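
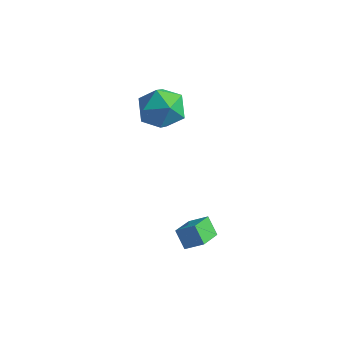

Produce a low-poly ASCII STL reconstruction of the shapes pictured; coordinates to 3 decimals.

solid 
facet normal -0.787 -0.260 -0.559
outer loop
vertex 2.298 -1.646 -2.311
vertex 2.231 -0.527 -2.738
vertex 2.869 -1.878 -3.007
endloop
endfacet
facet normal 0.056 -0.933 0.357
outer loop
vertex 3.609 -1.633 -2.482
vertex 2.298 -1.646 -2.311
vertex 2.869 -1.878 -3.007
endloop
endfacet
facet normal -0.788 -0.261 -0.558
outer loop
vertex 2.869 -1.878 -3.007
vertex 2.231 -0.527 -2.738
vertex 2.802 -0.759 -3.435
endloop
endfacet
facet normal 0.614 -0.250 -0.749
outer loop
vertex 2.802 -0.759 -3.435
vertex 3.609 -1.633 -2.482
vertex 2.869 -1.878 -3.007
endloop
endfacet
facet normal -0.614 0.249 0.749
outer loop
vertex 2.298 -1.646 -2.311
vertex 2.971 -0.282 -2.213
vertex 2.231 -0.527 -2.738
endloop
endfacet
facet normal 0.056 -0.933 0.356
outer loop
vertex 3.038 -1.401 -1.785
vertex 2.298 -1.646 -2.311
vertex 3.609 -1.633 -2.482
endloop
endfacet
facet normal -0.615 0.249 0.748
outer loop
vertex 3.038 -1.401 -1.785
vertex 2.971 -0.282 -2.213
vertex 2.298 -1.646 -2.311
endloop
endfacet
facet normal -0.056 0.933 -0.356
outer loop
vertex 2.231 -0.527 -2.738
vertex 2.971 -0.282 -2.213
vertex 2.802 -0.759 -3.435
endloop
endfacet
facet normal 0.615 -0.249 -0.749
outer loop
vertex 3.542 -0.514 -2.909
vertex 3.609 -1.633 -2.482
vertex 2.802 -0.759 -3.435
endloop
endfacet
facet normal -0.055 0.933 -0.356
outer loop
vertex 2.802 -0.759 -3.435
vertex 2.971 -0.282 -2.213
vertex 3.542 -0.514 -2.909
endloop
endfacet
facet normal 0.788 0.260 0.559
outer loop
vertex 3.542 -0.514 -2.909
vertex 3.038 -1.401 -1.785
vertex 3.609 -1.633 -2.482
endloop
endfacet
facet normal 0.787 0.261 0.559
outer loop
vertex 2.971 -0.282 -2.213
vertex 3.038 -1.401 -1.785
vertex 3.542 -0.514 -2.909
endloop
endfacet
facet normal -0.879 0.473 -0.059
outer loop
vertex -0.708 1.481 1.524
vertex -1.051 0.955 2.419
vertex -0.539 1.917 2.512
endloop
endfacet
facet normal -0.355 0.876 -0.326
outer loop
vertex -0.708 1.481 1.524
vertex -0.539 1.917 2.512
vertex 0.25 1.955 1.756
endloop
endfacet
facet normal -0.046 0.513 -0.857
outer loop
vertex -0.708 1.481 1.524
vertex 0.25 1.955 1.756
vertex 0.225 1.016 1.195
endloop
endfacet
facet normal -0.380 -0.114 -0.918
outer loop
vertex -0.708 1.481 1.524
vertex 0.225 1.016 1.195
vertex -0.579 0.399 1.605
endloop
endfacet
facet normal -0.895 -0.138 -0.424
outer loop
vertex -0.708 1.481 1.524
vertex -0.579 0.399 1.605
vertex -1.051 0.955 2.419
endloop
endfacet
facet normal 0.133 0.973 0.187
outer loop
vertex 0.25 1.955 1.756
vertex -0.539 1.917 2.512
vertex 0.499 1.721 2.795
endloop
endfacet
facet normal -0.716 0.321 0.619
outer loop
vertex -0.539 1.917 2.512
vertex -1.051 0.955 2.419
vertex -0.305 1.104 3.205
endloop
endfacet
facet normal -0.742 -0.670 0.027
outer loop
vertex -1.051 0.955 2.419
vertex -0.579 0.399 1.605
vertex -0.33 0.165 2.644
endloop
endfacet
facet normal 0.091 -0.631 -0.771
outer loop
vertex -0.579 0.399 1.605
vertex 0.225 1.016 1.195
vertex 0.459 0.203 1.888
endloop
endfacet
facet normal 0.632 0.385 -0.673
outer loop
vertex 0.225 1.016 1.195
vertex 0.25 1.955 1.756
vertex 0.971 1.165 1.981
endloop
endfacet
facet normal 0.380 0.114 0.918
outer loop
vertex 0.628 0.639 2.876
vertex 0.499 1.721 2.795
vertex -0.305 1.104 3.205
endloop
endfacet
facet normal 0.046 -0.513 0.857
outer loop
vertex 0.628 0.639 2.876
vertex -0.305 1.104 3.205
vertex -0.33 0.165 2.644
endloop
endfacet
facet normal 0.355 -0.876 0.326
outer loop
vertex 0.628 0.639 2.876
vertex -0.33 0.165 2.644
vertex 0.459 0.203 1.888
endloop
endfacet
facet normal 0.879 -0.473 0.059
outer loop
vertex 0.628 0.639 2.876
vertex 0.459 0.203 1.888
vertex 0.971 1.165 1.981
endloop
endfacet
facet normal 0.895 0.138 0.424
outer loop
vertex 0.628 0.639 2.876
vertex 0.971 1.165 1.981
vertex 0.499 1.721 2.795
endloop
endfacet
facet normal -0.091 0.631 0.771
outer loop
vertex -0.305 1.104 3.205
vertex 0.499 1.721 2.795
vertex -0.539 1.917 2.512
endloop
endfacet
facet normal -0.632 -0.385 0.673
outer loop
vertex -0.33 0.165 2.644
vertex -0.305 1.104 3.205
vertex -1.051 0.955 2.419
endloop
endfacet
facet normal -0.133 -0.973 -0.187
outer loop
vertex 0.459 0.203 1.888
vertex -0.33 0.165 2.644
vertex -0.579 0.399 1.605
endloop
endfacet
facet normal 0.716 -0.321 -0.619
outer loop
vertex 0.971 1.165 1.981
vertex 0.459 0.203 1.888
vertex 0.225 1.016 1.195
endloop
endfacet
facet normal 0.742 0.670 -0.027
outer loop
vertex 0.499 1.721 2.795
vertex 0.971 1.165 1.981
vertex 0.25 1.955 1.756
endloop
endfacet

endsolid


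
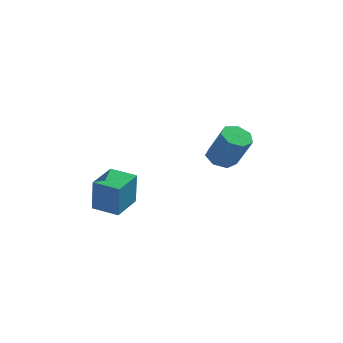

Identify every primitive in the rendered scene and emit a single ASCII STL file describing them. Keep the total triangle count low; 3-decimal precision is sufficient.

solid 
facet normal -0.424 0.223 -0.878
outer loop
vertex 1.233 3.885 -3.941
vertex 0.802 3.338 -3.872
vertex 0.708 3.998 -3.659
endloop
endfacet
facet normal 0.267 0.957 0.114
outer loop
vertex 1.233 3.885 -3.941
vertex 0.708 3.998 -3.659
vertex 1.949 3.509 -2.457
endloop
endfacet
facet normal 0.267 0.957 0.114
outer loop
vertex 1.949 3.509 -2.457
vertex 0.708 3.998 -3.659
vertex 1.423 3.622 -2.175
endloop
endfacet
facet normal 0.423 -0.223 0.878
outer loop
vertex 1.949 3.509 -2.457
vertex 1.423 3.622 -2.175
vertex 1.518 2.962 -2.388
endloop
endfacet
facet normal -0.423 0.223 -0.878
outer loop
vertex 0.708 3.998 -3.659
vertex 0.802 3.338 -3.872
vertex 0.253 3.615 -3.537
endloop
endfacet
facet normal -0.509 0.743 0.434
outer loop
vertex 0.708 3.998 -3.659
vertex 0.253 3.615 -3.537
vertex 1.423 3.622 -2.175
endloop
endfacet
facet normal -0.511 0.742 0.435
outer loop
vertex 1.423 3.622 -2.175
vertex 0.253 3.615 -3.537
vertex 0.969 3.238 -2.053
endloop
endfacet
facet normal 0.424 -0.222 0.878
outer loop
vertex 1.423 3.622 -2.175
vertex 0.969 3.238 -2.053
vertex 1.518 2.962 -2.388
endloop
endfacet
facet normal -0.424 0.222 -0.878
outer loop
vertex 0.253 3.615 -3.537
vertex 0.802 3.338 -3.872
vertex 0.212 3.023 -3.667
endloop
endfacet
facet normal -0.903 -0.031 0.428
outer loop
vertex 0.253 3.615 -3.537
vertex 0.212 3.023 -3.667
vertex 0.969 3.238 -2.053
endloop
endfacet
facet normal -0.903 -0.032 0.428
outer loop
vertex 0.969 3.238 -2.053
vertex 0.212 3.023 -3.667
vertex 0.928 2.646 -2.184
endloop
endfacet
facet normal 0.423 -0.224 0.878
outer loop
vertex 0.969 3.238 -2.053
vertex 0.928 2.646 -2.184
vertex 1.518 2.962 -2.388
endloop
endfacet
facet normal -0.424 0.224 -0.878
outer loop
vertex 0.212 3.023 -3.667
vertex 0.802 3.338 -3.872
vertex 0.615 2.669 -3.952
endloop
endfacet
facet normal -0.616 -0.781 0.099
outer loop
vertex 0.212 3.023 -3.667
vertex 0.615 2.669 -3.952
vertex 0.928 2.646 -2.184
endloop
endfacet
facet normal -0.616 -0.781 0.099
outer loop
vertex 0.928 2.646 -2.184
vertex 0.615 2.669 -3.952
vertex 1.331 2.292 -2.468
endloop
endfacet
facet normal 0.423 -0.223 0.878
outer loop
vertex 0.928 2.646 -2.184
vertex 1.331 2.292 -2.468
vertex 1.518 2.962 -2.388
endloop
endfacet
facet normal -0.423 0.223 -0.878
outer loop
vertex 0.615 2.669 -3.952
vertex 0.802 3.338 -3.872
vertex 1.159 2.819 -4.176
endloop
endfacet
facet normal 0.135 -0.943 -0.305
outer loop
vertex 0.615 2.669 -3.952
vertex 1.159 2.819 -4.176
vertex 1.331 2.292 -2.468
endloop
endfacet
facet normal 0.135 -0.943 -0.305
outer loop
vertex 1.331 2.292 -2.468
vertex 1.159 2.819 -4.176
vertex 1.875 2.442 -2.692
endloop
endfacet
facet normal 0.423 -0.223 0.878
outer loop
vertex 1.331 2.292 -2.468
vertex 1.875 2.442 -2.692
vertex 1.518 2.962 -2.388
endloop
endfacet
facet normal -0.423 0.223 -0.878
outer loop
vertex 1.159 2.819 -4.176
vertex 0.802 3.338 -3.872
vertex 1.434 3.36 -4.171
endloop
endfacet
facet normal 0.784 -0.394 -0.479
outer loop
vertex 1.159 2.819 -4.176
vertex 1.434 3.36 -4.171
vertex 1.875 2.442 -2.692
endloop
endfacet
facet normal 0.784 -0.394 -0.479
outer loop
vertex 1.875 2.442 -2.692
vertex 1.434 3.36 -4.171
vertex 2.15 2.984 -2.688
endloop
endfacet
facet normal 0.424 -0.222 0.878
outer loop
vertex 1.875 2.442 -2.692
vertex 2.15 2.984 -2.688
vertex 1.518 2.962 -2.388
endloop
endfacet
facet normal -0.423 0.223 -0.878
outer loop
vertex 1.434 3.36 -4.171
vertex 0.802 3.338 -3.872
vertex 1.233 3.885 -3.941
endloop
endfacet
facet normal 0.843 0.451 -0.293
outer loop
vertex 1.434 3.36 -4.171
vertex 1.233 3.885 -3.941
vertex 2.15 2.984 -2.688
endloop
endfacet
facet normal 0.843 0.451 -0.292
outer loop
vertex 2.15 2.984 -2.688
vertex 1.233 3.885 -3.941
vertex 1.949 3.509 -2.457
endloop
endfacet
facet normal 0.424 -0.224 0.877
outer loop
vertex 2.15 2.984 -2.688
vertex 1.949 3.509 -2.457
vertex 1.518 2.962 -2.388
endloop
endfacet
facet normal -0.970 0.229 0.086
outer loop
vertex -2.885 -2.243 -2.928
vertex -2.564 -0.926 -2.815
vertex -2.981 -2.093 -4.407
endloop
endfacet
facet normal -0.236 -0.968 -0.083
outer loop
vertex -1.876 -2.354 -4.505
vertex -2.885 -2.243 -2.928
vertex -2.981 -2.093 -4.407
endloop
endfacet
facet normal -0.970 0.229 0.086
outer loop
vertex -2.981 -2.093 -4.407
vertex -2.564 -0.926 -2.815
vertex -2.66 -0.776 -4.295
endloop
endfacet
facet normal -0.064 0.100 -0.993
outer loop
vertex -2.66 -0.776 -4.295
vertex -1.876 -2.354 -4.505
vertex -2.981 -2.093 -4.407
endloop
endfacet
facet normal 0.064 -0.101 0.993
outer loop
vertex -2.885 -2.243 -2.928
vertex -1.459 -1.187 -2.913
vertex -2.564 -0.926 -2.815
endloop
endfacet
facet normal -0.236 -0.968 -0.083
outer loop
vertex -1.78 -2.504 -3.025
vertex -2.885 -2.243 -2.928
vertex -1.876 -2.354 -4.505
endloop
endfacet
facet normal 0.064 -0.100 0.993
outer loop
vertex -1.78 -2.504 -3.025
vertex -1.459 -1.187 -2.913
vertex -2.885 -2.243 -2.928
endloop
endfacet
facet normal 0.236 0.968 0.083
outer loop
vertex -2.564 -0.926 -2.815
vertex -1.459 -1.187 -2.913
vertex -2.66 -0.776 -4.295
endloop
endfacet
facet normal -0.063 0.101 -0.993
outer loop
vertex -1.555 -1.037 -4.392
vertex -1.876 -2.354 -4.505
vertex -2.66 -0.776 -4.295
endloop
endfacet
facet normal 0.236 0.968 0.083
outer loop
vertex -2.66 -0.776 -4.295
vertex -1.459 -1.187 -2.913
vertex -1.555 -1.037 -4.392
endloop
endfacet
facet normal 0.970 -0.229 -0.086
outer loop
vertex -1.555 -1.037 -4.392
vertex -1.78 -2.504 -3.025
vertex -1.876 -2.354 -4.505
endloop
endfacet
facet normal 0.970 -0.229 -0.086
outer loop
vertex -1.459 -1.187 -2.913
vertex -1.78 -2.504 -3.025
vertex -1.555 -1.037 -4.392
endloop
endfacet

endsolid


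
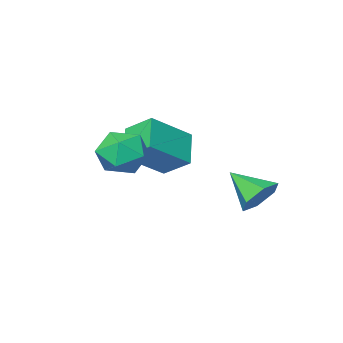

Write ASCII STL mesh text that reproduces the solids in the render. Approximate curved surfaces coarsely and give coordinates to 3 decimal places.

solid 
facet normal -0.823 0.042 -0.566
outer loop
vertex -3.491 -3.351 0.714
vertex -2.735 -2.248 -0.304
vertex -2.971 -4.481 -0.125
endloop
endfacet
facet normal -0.450 -0.657 0.605
outer loop
vertex -1.185 -4.572 1.104
vertex -3.491 -3.351 0.714
vertex -2.971 -4.481 -0.125
endloop
endfacet
facet normal -0.823 0.042 -0.567
outer loop
vertex -2.971 -4.481 -0.125
vertex -2.735 -2.248 -0.304
vertex -2.215 -3.378 -1.142
endloop
endfacet
facet normal 0.346 -0.753 -0.559
outer loop
vertex -2.215 -3.378 -1.142
vertex -1.185 -4.572 1.104
vertex -2.971 -4.481 -0.125
endloop
endfacet
facet normal -0.346 0.753 0.559
outer loop
vertex -3.491 -3.351 0.714
vertex -0.949 -2.339 0.925
vertex -2.735 -2.248 -0.304
endloop
endfacet
facet normal -0.450 -0.656 0.606
outer loop
vertex -1.705 -3.442 1.942
vertex -3.491 -3.351 0.714
vertex -1.185 -4.572 1.104
endloop
endfacet
facet normal -0.346 0.753 0.559
outer loop
vertex -1.705 -3.442 1.942
vertex -0.949 -2.339 0.925
vertex -3.491 -3.351 0.714
endloop
endfacet
facet normal 0.450 0.656 -0.606
outer loop
vertex -2.735 -2.248 -0.304
vertex -0.949 -2.339 0.925
vertex -2.215 -3.378 -1.142
endloop
endfacet
facet normal 0.346 -0.753 -0.559
outer loop
vertex -0.429 -3.469 0.086
vertex -1.185 -4.572 1.104
vertex -2.215 -3.378 -1.142
endloop
endfacet
facet normal 0.450 0.657 -0.606
outer loop
vertex -2.215 -3.378 -1.142
vertex -0.949 -2.339 0.925
vertex -0.429 -3.469 0.086
endloop
endfacet
facet normal 0.823 -0.041 0.566
outer loop
vertex -0.429 -3.469 0.086
vertex -1.705 -3.442 1.942
vertex -1.185 -4.572 1.104
endloop
endfacet
facet normal 0.823 -0.042 0.566
outer loop
vertex -0.949 -2.339 0.925
vertex -1.705 -3.442 1.942
vertex -0.429 -3.469 0.086
endloop
endfacet
facet normal -0.279 0.796 -0.537
outer loop
vertex -3.112 1.055 -1.298
vertex -4.003 0.703 -1.357
vertex -3.761 1.279 -0.628
endloop
endfacet
facet normal 0.735 0.160 0.659
outer loop
vertex -3.112 1.055 -1.298
vertex -3.761 1.279 -0.628
vertex -3.517 -0.683 -0.423
endloop
endfacet
facet normal -0.279 0.796 -0.537
outer loop
vertex -3.761 1.279 -0.628
vertex -4.003 0.703 -1.357
vertex -4.652 0.927 -0.687
endloop
endfacet
facet normal -0.102 0.091 0.991
outer loop
vertex -3.761 1.279 -0.628
vertex -4.652 0.927 -0.687
vertex -3.517 -0.683 -0.423
endloop
endfacet
facet normal -0.279 0.796 -0.537
outer loop
vertex -4.652 0.927 -0.687
vertex -4.003 0.703 -1.357
vertex -4.894 0.351 -1.416
endloop
endfacet
facet normal -0.716 -0.412 0.563
outer loop
vertex -4.652 0.927 -0.687
vertex -4.894 0.351 -1.416
vertex -3.517 -0.683 -0.423
endloop
endfacet
facet normal -0.279 0.796 -0.537
outer loop
vertex -4.894 0.351 -1.416
vertex -4.003 0.703 -1.357
vertex -4.245 0.127 -2.086
endloop
endfacet
facet normal -0.495 -0.847 -0.196
outer loop
vertex -4.894 0.351 -1.416
vertex -4.245 0.127 -2.086
vertex -3.517 -0.683 -0.423
endloop
endfacet
facet normal -0.278 0.796 -0.537
outer loop
vertex -4.245 0.127 -2.086
vertex -4.003 0.703 -1.357
vertex -3.353 0.478 -2.027
endloop
endfacet
facet normal 0.341 -0.778 -0.528
outer loop
vertex -4.245 0.127 -2.086
vertex -3.353 0.478 -2.027
vertex -3.517 -0.683 -0.423
endloop
endfacet
facet normal -0.279 0.796 -0.538
outer loop
vertex -3.353 0.478 -2.027
vertex -4.003 0.703 -1.357
vertex -3.112 1.055 -1.298
endloop
endfacet
facet normal 0.957 -0.273 -0.100
outer loop
vertex -3.353 0.478 -2.027
vertex -3.112 1.055 -1.298
vertex -3.517 -0.683 -0.423
endloop
endfacet
facet normal -0.178 0.711 0.680
outer loop
vertex 0.133 -0.969 1.116
vertex -0.193 -1.778 1.876
vertex 0.915 -1.449 1.822
endloop
endfacet
facet normal 0.345 0.909 0.236
outer loop
vertex 0.133 -0.969 1.116
vertex 0.915 -1.449 1.822
vertex 1.177 -1.26 0.711
endloop
endfacet
facet normal 0.085 0.900 -0.428
outer loop
vertex 0.133 -0.969 1.116
vertex 1.177 -1.26 0.711
vertex 0.231 -1.472 0.079
endloop
endfacet
facet normal -0.600 0.696 -0.394
outer loop
vertex 0.133 -0.969 1.116
vertex 0.231 -1.472 0.079
vertex -0.615 -1.792 0.8
endloop
endfacet
facet normal -0.761 0.580 0.291
outer loop
vertex 0.133 -0.969 1.116
vertex -0.615 -1.792 0.8
vertex -0.193 -1.778 1.876
endloop
endfacet
facet normal 0.865 0.420 0.275
outer loop
vertex 1.177 -1.26 0.711
vertex 0.915 -1.449 1.822
vertex 1.495 -2.248 1.22
endloop
endfacet
facet normal 0.018 0.101 0.995
outer loop
vertex 0.915 -1.449 1.822
vertex -0.193 -1.778 1.876
vertex 0.649 -2.568 1.941
endloop
endfacet
facet normal -0.925 -0.110 0.364
outer loop
vertex -0.193 -1.778 1.876
vertex -0.615 -1.792 0.8
vertex -0.297 -2.78 1.309
endloop
endfacet
facet normal -0.664 0.079 -0.744
outer loop
vertex -0.615 -1.792 0.8
vertex 0.231 -1.472 0.079
vertex -0.035 -2.591 0.198
endloop
endfacet
facet normal 0.443 0.406 -0.799
outer loop
vertex 0.231 -1.472 0.079
vertex 1.177 -1.26 0.711
vertex 1.073 -2.262 0.144
endloop
endfacet
facet normal 0.600 -0.696 0.394
outer loop
vertex 0.747 -3.071 0.904
vertex 1.495 -2.248 1.22
vertex 0.649 -2.568 1.941
endloop
endfacet
facet normal -0.085 -0.900 0.428
outer loop
vertex 0.747 -3.071 0.904
vertex 0.649 -2.568 1.941
vertex -0.297 -2.78 1.309
endloop
endfacet
facet normal -0.345 -0.909 -0.236
outer loop
vertex 0.747 -3.071 0.904
vertex -0.297 -2.78 1.309
vertex -0.035 -2.591 0.198
endloop
endfacet
facet normal 0.178 -0.711 -0.680
outer loop
vertex 0.747 -3.071 0.904
vertex -0.035 -2.591 0.198
vertex 1.073 -2.262 0.144
endloop
endfacet
facet normal 0.761 -0.580 -0.291
outer loop
vertex 0.747 -3.071 0.904
vertex 1.073 -2.262 0.144
vertex 1.495 -2.248 1.22
endloop
endfacet
facet normal 0.664 -0.079 0.744
outer loop
vertex 0.649 -2.568 1.941
vertex 1.495 -2.248 1.22
vertex 0.915 -1.449 1.822
endloop
endfacet
facet normal -0.443 -0.406 0.799
outer loop
vertex -0.297 -2.78 1.309
vertex 0.649 -2.568 1.941
vertex -0.193 -1.778 1.876
endloop
endfacet
facet normal -0.865 -0.420 -0.275
outer loop
vertex -0.035 -2.591 0.198
vertex -0.297 -2.78 1.309
vertex -0.615 -1.792 0.8
endloop
endfacet
facet normal -0.018 -0.101 -0.995
outer loop
vertex 1.073 -2.262 0.144
vertex -0.035 -2.591 0.198
vertex 0.231 -1.472 0.079
endloop
endfacet
facet normal 0.925 0.110 -0.364
outer loop
vertex 1.495 -2.248 1.22
vertex 1.073 -2.262 0.144
vertex 1.177 -1.26 0.711
endloop
endfacet

endsolid


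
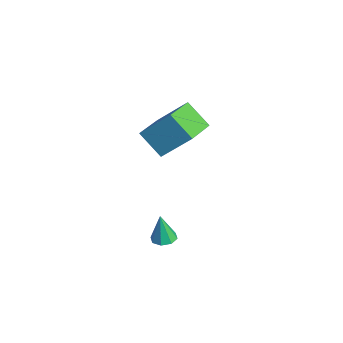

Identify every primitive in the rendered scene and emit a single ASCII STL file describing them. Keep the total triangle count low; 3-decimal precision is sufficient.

solid 
facet normal -0.691 0.686 -0.226
outer loop
vertex -3.664 -2.828 1.153
vertex -2.969 -1.666 2.556
vertex -2.703 -2.191 0.148
endloop
endfacet
facet normal -0.357 -0.596 -0.719
outer loop
vertex -1.431 -3.454 0.564
vertex -3.664 -2.828 1.153
vertex -2.703 -2.191 0.148
endloop
endfacet
facet normal -0.691 0.687 -0.226
outer loop
vertex -2.703 -2.191 0.148
vertex -2.969 -1.666 2.556
vertex -2.007 -1.029 1.551
endloop
endfacet
facet normal 0.628 0.417 -0.657
outer loop
vertex -2.007 -1.029 1.551
vertex -1.431 -3.454 0.564
vertex -2.703 -2.191 0.148
endloop
endfacet
facet normal -0.629 -0.417 0.657
outer loop
vertex -3.664 -2.828 1.153
vertex -1.697 -2.929 2.972
vertex -2.969 -1.666 2.556
endloop
endfacet
facet normal -0.357 -0.596 -0.719
outer loop
vertex -2.393 -4.091 1.569
vertex -3.664 -2.828 1.153
vertex -1.431 -3.454 0.564
endloop
endfacet
facet normal -0.629 -0.416 0.657
outer loop
vertex -2.393 -4.091 1.569
vertex -1.697 -2.929 2.972
vertex -3.664 -2.828 1.153
endloop
endfacet
facet normal 0.357 0.596 0.719
outer loop
vertex -2.969 -1.666 2.556
vertex -1.697 -2.929 2.972
vertex -2.007 -1.029 1.551
endloop
endfacet
facet normal 0.629 0.417 -0.657
outer loop
vertex -0.736 -2.292 1.967
vertex -1.431 -3.454 0.564
vertex -2.007 -1.029 1.551
endloop
endfacet
facet normal 0.357 0.596 0.719
outer loop
vertex -2.007 -1.029 1.551
vertex -1.697 -2.929 2.972
vertex -0.736 -2.292 1.967
endloop
endfacet
facet normal 0.691 -0.687 0.226
outer loop
vertex -0.736 -2.292 1.967
vertex -2.393 -4.091 1.569
vertex -1.431 -3.454 0.564
endloop
endfacet
facet normal 0.691 -0.687 0.226
outer loop
vertex -1.697 -2.929 2.972
vertex -2.393 -4.091 1.569
vertex -0.736 -2.292 1.967
endloop
endfacet
facet normal 0.080 0.090 -0.993
outer loop
vertex -0.044 -3.962 -4.203
vertex -0.552 -3.643 -4.215
vertex 0.031 -3.512 -4.156
endloop
endfacet
facet normal 0.891 -0.191 0.411
outer loop
vertex -0.044 -3.962 -4.203
vertex 0.031 -3.512 -4.156
vertex -0.668 -3.777 -2.765
endloop
endfacet
facet normal 0.080 0.092 -0.993
outer loop
vertex 0.031 -3.512 -4.156
vertex -0.552 -3.643 -4.215
vertex -0.236 -3.138 -4.143
endloop
endfacet
facet normal 0.729 0.504 0.463
outer loop
vertex 0.031 -3.512 -4.156
vertex -0.236 -3.138 -4.143
vertex -0.668 -3.777 -2.765
endloop
endfacet
facet normal 0.080 0.092 -0.993
outer loop
vertex -0.236 -3.138 -4.143
vertex -0.552 -3.643 -4.215
vertex -0.688 -3.06 -4.172
endloop
endfacet
facet normal 0.124 0.885 0.449
outer loop
vertex -0.236 -3.138 -4.143
vertex -0.688 -3.06 -4.172
vertex -0.668 -3.777 -2.765
endloop
endfacet
facet normal 0.079 0.092 -0.993
outer loop
vertex -0.688 -3.06 -4.172
vertex -0.552 -3.643 -4.215
vertex -1.06 -3.324 -4.226
endloop
endfacet
facet normal -0.572 0.728 0.379
outer loop
vertex -0.688 -3.06 -4.172
vertex -1.06 -3.324 -4.226
vertex -0.668 -3.777 -2.765
endloop
endfacet
facet normal 0.078 0.091 -0.993
outer loop
vertex -1.06 -3.324 -4.226
vertex -0.552 -3.643 -4.215
vertex -1.134 -3.775 -4.273
endloop
endfacet
facet normal -0.948 0.125 0.293
outer loop
vertex -1.06 -3.324 -4.226
vertex -1.134 -3.775 -4.273
vertex -0.668 -3.777 -2.765
endloop
endfacet
facet normal 0.078 0.091 -0.993
outer loop
vertex -1.134 -3.775 -4.273
vertex -0.552 -3.643 -4.215
vertex -0.868 -4.148 -4.286
endloop
endfacet
facet normal -0.786 -0.569 0.242
outer loop
vertex -1.134 -3.775 -4.273
vertex -0.868 -4.148 -4.286
vertex -0.668 -3.777 -2.765
endloop
endfacet
facet normal 0.079 0.090 -0.993
outer loop
vertex -0.868 -4.148 -4.286
vertex -0.552 -3.643 -4.215
vertex -0.416 -4.226 -4.257
endloop
endfacet
facet normal -0.180 -0.950 0.255
outer loop
vertex -0.868 -4.148 -4.286
vertex -0.416 -4.226 -4.257
vertex -0.668 -3.777 -2.765
endloop
endfacet
facet normal 0.080 0.090 -0.993
outer loop
vertex -0.416 -4.226 -4.257
vertex -0.552 -3.643 -4.215
vertex -0.044 -3.962 -4.203
endloop
endfacet
facet normal 0.515 -0.793 0.326
outer loop
vertex -0.416 -4.226 -4.257
vertex -0.044 -3.962 -4.203
vertex -0.668 -3.777 -2.765
endloop
endfacet

endsolid


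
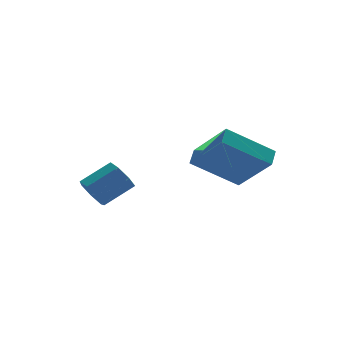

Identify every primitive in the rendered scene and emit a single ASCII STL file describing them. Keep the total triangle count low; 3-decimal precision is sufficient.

solid 
facet normal -0.853 -0.095 -0.513
outer loop
vertex -2.26 3.273 0.391
vertex -2.572 3.81 0.811
vertex -2.193 3.88 0.167
endloop
endfacet
facet normal 0.511 -0.347 -0.787
outer loop
vertex -2.26 3.273 0.391
vertex -2.193 3.88 0.167
vertex -0.997 3.413 1.149
endloop
endfacet
facet normal 0.511 -0.347 -0.787
outer loop
vertex -0.997 3.413 1.149
vertex -2.193 3.88 0.167
vertex -0.93 4.02 0.925
endloop
endfacet
facet normal 0.854 0.095 0.512
outer loop
vertex -0.997 3.413 1.149
vertex -0.93 4.02 0.925
vertex -1.308 3.95 1.569
endloop
endfacet
facet normal -0.853 -0.095 -0.513
outer loop
vertex -2.193 3.88 0.167
vertex -2.572 3.81 0.811
vertex -2.412 4.435 0.429
endloop
endfacet
facet normal 0.398 0.515 -0.759
outer loop
vertex -2.193 3.88 0.167
vertex -2.412 4.435 0.429
vertex -0.93 4.02 0.925
endloop
endfacet
facet normal 0.398 0.515 -0.759
outer loop
vertex -0.93 4.02 0.925
vertex -2.412 4.435 0.429
vertex -1.148 4.575 1.187
endloop
endfacet
facet normal 0.854 0.094 0.512
outer loop
vertex -0.93 4.02 0.925
vertex -1.148 4.575 1.187
vertex -1.308 3.95 1.569
endloop
endfacet
facet normal -0.854 -0.094 -0.511
outer loop
vertex -2.412 4.435 0.429
vertex -2.572 3.81 0.811
vertex -2.75 4.519 0.978
endloop
endfacet
facet normal -0.014 0.987 -0.159
outer loop
vertex -2.412 4.435 0.429
vertex -2.75 4.519 0.978
vertex -1.148 4.575 1.187
endloop
endfacet
facet normal -0.014 0.987 -0.159
outer loop
vertex -1.148 4.575 1.187
vertex -2.75 4.519 0.978
vertex -1.487 4.659 1.736
endloop
endfacet
facet normal 0.853 0.095 0.512
outer loop
vertex -1.148 4.575 1.187
vertex -1.487 4.659 1.736
vertex -1.308 3.95 1.569
endloop
endfacet
facet normal -0.854 -0.094 -0.512
outer loop
vertex -2.75 4.519 0.978
vertex -2.572 3.81 0.811
vertex -2.955 4.069 1.402
endloop
endfacet
facet normal -0.415 0.717 0.560
outer loop
vertex -2.75 4.519 0.978
vertex -2.955 4.069 1.402
vertex -1.487 4.659 1.736
endloop
endfacet
facet normal -0.415 0.716 0.560
outer loop
vertex -1.487 4.659 1.736
vertex -2.955 4.069 1.402
vertex -1.691 4.209 2.16
endloop
endfacet
facet normal 0.854 0.095 0.512
outer loop
vertex -1.487 4.659 1.736
vertex -1.691 4.209 2.16
vertex -1.308 3.95 1.569
endloop
endfacet
facet normal -0.854 -0.094 -0.512
outer loop
vertex -2.955 4.069 1.402
vertex -2.572 3.81 0.811
vertex -2.871 3.424 1.38
endloop
endfacet
facet normal -0.504 -0.095 0.858
outer loop
vertex -2.955 4.069 1.402
vertex -2.871 3.424 1.38
vertex -1.691 4.209 2.16
endloop
endfacet
facet normal -0.504 -0.095 0.858
outer loop
vertex -1.691 4.209 2.16
vertex -2.871 3.424 1.38
vertex -1.607 3.564 2.138
endloop
endfacet
facet normal 0.854 0.094 0.512
outer loop
vertex -1.691 4.209 2.16
vertex -1.607 3.564 2.138
vertex -1.308 3.95 1.569
endloop
endfacet
facet normal -0.853 -0.095 -0.513
outer loop
vertex -2.871 3.424 1.38
vertex -2.572 3.81 0.811
vertex -2.561 3.07 0.93
endloop
endfacet
facet normal -0.213 -0.834 0.509
outer loop
vertex -2.871 3.424 1.38
vertex -2.561 3.07 0.93
vertex -1.607 3.564 2.138
endloop
endfacet
facet normal -0.214 -0.833 0.510
outer loop
vertex -1.607 3.564 2.138
vertex -2.561 3.07 0.93
vertex -1.298 3.21 1.689
endloop
endfacet
facet normal 0.853 0.095 0.513
outer loop
vertex -1.607 3.564 2.138
vertex -1.298 3.21 1.689
vertex -1.308 3.95 1.569
endloop
endfacet
facet normal -0.853 -0.095 -0.512
outer loop
vertex -2.561 3.07 0.93
vertex -2.572 3.81 0.811
vertex -2.26 3.273 0.391
endloop
endfacet
facet normal 0.239 -0.945 -0.223
outer loop
vertex -2.561 3.07 0.93
vertex -2.26 3.273 0.391
vertex -1.298 3.21 1.689
endloop
endfacet
facet normal 0.238 -0.945 -0.223
outer loop
vertex -1.298 3.21 1.689
vertex -2.26 3.273 0.391
vertex -0.997 3.413 1.149
endloop
endfacet
facet normal 0.854 0.094 0.512
outer loop
vertex -1.298 3.21 1.689
vertex -0.997 3.413 1.149
vertex -1.308 3.95 1.569
endloop
endfacet
facet normal -0.490 -0.747 -0.450
outer loop
vertex 2.818 -0.635 3.349
vertex 1.057 -0.211 4.562
vertex 2.106 0.746 1.833
endloop
endfacet
facet normal 0.808 -0.194 -0.556
outer loop
vertex 2.503 1.351 2.198
vertex 2.818 -0.635 3.349
vertex 2.106 0.746 1.833
endloop
endfacet
facet normal -0.490 -0.746 -0.450
outer loop
vertex 2.106 0.746 1.833
vertex 1.057 -0.211 4.562
vertex 0.345 1.17 3.047
endloop
endfacet
facet normal -0.328 0.636 -0.698
outer loop
vertex 0.345 1.17 3.047
vertex 2.503 1.351 2.198
vertex 2.106 0.746 1.833
endloop
endfacet
facet normal 0.328 -0.636 0.698
outer loop
vertex 2.818 -0.635 3.349
vertex 1.454 0.394 4.927
vertex 1.057 -0.211 4.562
endloop
endfacet
facet normal 0.807 -0.195 -0.557
outer loop
vertex 3.215 -0.03 3.713
vertex 2.818 -0.635 3.349
vertex 2.503 1.351 2.198
endloop
endfacet
facet normal 0.328 -0.636 0.698
outer loop
vertex 3.215 -0.03 3.713
vertex 1.454 0.394 4.927
vertex 2.818 -0.635 3.349
endloop
endfacet
facet normal -0.808 0.194 0.557
outer loop
vertex 1.057 -0.211 4.562
vertex 1.454 0.394 4.927
vertex 0.345 1.17 3.047
endloop
endfacet
facet normal -0.328 0.636 -0.699
outer loop
vertex 0.742 1.775 3.411
vertex 2.503 1.351 2.198
vertex 0.345 1.17 3.047
endloop
endfacet
facet normal -0.807 0.195 0.557
outer loop
vertex 0.345 1.17 3.047
vertex 1.454 0.394 4.927
vertex 0.742 1.775 3.411
endloop
endfacet
facet normal 0.490 0.747 0.450
outer loop
vertex 0.742 1.775 3.411
vertex 3.215 -0.03 3.713
vertex 2.503 1.351 2.198
endloop
endfacet
facet normal 0.490 0.747 0.450
outer loop
vertex 1.454 0.394 4.927
vertex 3.215 -0.03 3.713
vertex 0.742 1.775 3.411
endloop
endfacet

endsolid


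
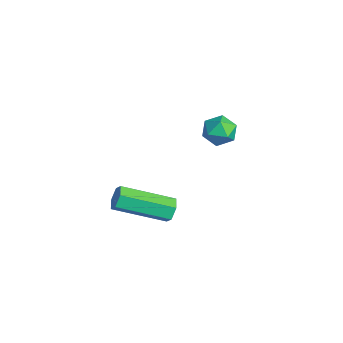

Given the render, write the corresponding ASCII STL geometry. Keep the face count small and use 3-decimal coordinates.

solid 
facet normal 0.285 0.884 -0.371
outer loop
vertex 4.454 -0.59 -0.225
vertex 4.114 -0.649 -0.627
vertex 3.957 -0.411 -0.18
endloop
endfacet
facet normal 0.201 0.325 0.924
outer loop
vertex 4.454 -0.59 -0.225
vertex 3.957 -0.411 -0.18
vertex 3.847 -2.471 0.568
endloop
endfacet
facet normal 0.201 0.325 0.924
outer loop
vertex 3.847 -2.471 0.568
vertex 3.957 -0.411 -0.18
vertex 3.35 -2.292 0.613
endloop
endfacet
facet normal -0.284 -0.883 0.374
outer loop
vertex 3.847 -2.471 0.568
vertex 3.35 -2.292 0.613
vertex 3.506 -2.531 0.167
endloop
endfacet
facet normal 0.285 0.884 -0.371
outer loop
vertex 3.957 -0.411 -0.18
vertex 4.114 -0.649 -0.627
vertex 3.617 -0.47 -0.582
endloop
endfacet
facet normal -0.712 0.455 0.535
outer loop
vertex 3.957 -0.411 -0.18
vertex 3.617 -0.47 -0.582
vertex 3.35 -2.292 0.613
endloop
endfacet
facet normal -0.711 0.456 0.536
outer loop
vertex 3.35 -2.292 0.613
vertex 3.617 -0.47 -0.582
vertex 3.01 -2.351 0.212
endloop
endfacet
facet normal -0.286 -0.883 0.373
outer loop
vertex 3.35 -2.292 0.613
vertex 3.01 -2.351 0.212
vertex 3.506 -2.531 0.167
endloop
endfacet
facet normal 0.284 0.883 -0.374
outer loop
vertex 3.617 -0.47 -0.582
vertex 4.114 -0.649 -0.627
vertex 3.773 -0.709 -1.028
endloop
endfacet
facet normal -0.912 0.130 -0.389
outer loop
vertex 3.617 -0.47 -0.582
vertex 3.773 -0.709 -1.028
vertex 3.01 -2.351 0.212
endloop
endfacet
facet normal -0.912 0.131 -0.388
outer loop
vertex 3.01 -2.351 0.212
vertex 3.773 -0.709 -1.028
vertex 3.166 -2.59 -0.235
endloop
endfacet
facet normal -0.287 -0.883 0.372
outer loop
vertex 3.01 -2.351 0.212
vertex 3.166 -2.59 -0.235
vertex 3.506 -2.531 0.167
endloop
endfacet
facet normal 0.284 0.883 -0.374
outer loop
vertex 3.773 -0.709 -1.028
vertex 4.114 -0.649 -0.627
vertex 4.27 -0.888 -1.073
endloop
endfacet
facet normal -0.201 -0.325 -0.924
outer loop
vertex 3.773 -0.709 -1.028
vertex 4.27 -0.888 -1.073
vertex 3.166 -2.59 -0.235
endloop
endfacet
facet normal -0.201 -0.325 -0.924
outer loop
vertex 3.166 -2.59 -0.235
vertex 4.27 -0.888 -1.073
vertex 3.663 -2.769 -0.28
endloop
endfacet
facet normal -0.285 -0.884 0.371
outer loop
vertex 3.166 -2.59 -0.235
vertex 3.663 -2.769 -0.28
vertex 3.506 -2.531 0.167
endloop
endfacet
facet normal 0.286 0.883 -0.373
outer loop
vertex 4.27 -0.888 -1.073
vertex 4.114 -0.649 -0.627
vertex 4.61 -0.829 -0.672
endloop
endfacet
facet normal 0.711 -0.455 -0.536
outer loop
vertex 4.27 -0.888 -1.073
vertex 4.61 -0.829 -0.672
vertex 3.663 -2.769 -0.28
endloop
endfacet
facet normal 0.712 -0.455 -0.535
outer loop
vertex 3.663 -2.769 -0.28
vertex 4.61 -0.829 -0.672
vertex 4.003 -2.71 0.122
endloop
endfacet
facet normal -0.285 -0.884 0.371
outer loop
vertex 3.663 -2.769 -0.28
vertex 4.003 -2.71 0.122
vertex 3.506 -2.531 0.167
endloop
endfacet
facet normal 0.287 0.883 -0.372
outer loop
vertex 4.61 -0.829 -0.672
vertex 4.114 -0.649 -0.627
vertex 4.454 -0.59 -0.225
endloop
endfacet
facet normal 0.912 -0.131 0.388
outer loop
vertex 4.61 -0.829 -0.672
vertex 4.454 -0.59 -0.225
vertex 4.003 -2.71 0.122
endloop
endfacet
facet normal 0.912 -0.130 0.389
outer loop
vertex 4.003 -2.71 0.122
vertex 4.454 -0.59 -0.225
vertex 3.847 -2.471 0.568
endloop
endfacet
facet normal -0.284 -0.883 0.374
outer loop
vertex 4.003 -2.71 0.122
vertex 3.847 -2.471 0.568
vertex 3.506 -2.531 0.167
endloop
endfacet
facet normal -0.870 0.489 0.057
outer loop
vertex -0.334 3.381 -0.674
vertex -0.701 2.721 -0.616
vertex -0.46 3.077 0.008
endloop
endfacet
facet normal -0.340 0.881 0.330
outer loop
vertex -0.334 3.381 -0.674
vertex -0.46 3.077 0.008
vertex 0.21 3.394 -0.147
endloop
endfacet
facet normal 0.151 0.972 -0.180
outer loop
vertex -0.334 3.381 -0.674
vertex 0.21 3.394 -0.147
vertex 0.383 3.234 -0.867
endloop
endfacet
facet normal -0.076 0.637 -0.767
outer loop
vertex -0.334 3.381 -0.674
vertex 0.383 3.234 -0.867
vertex -0.18 2.819 -1.156
endloop
endfacet
facet normal -0.707 0.339 -0.621
outer loop
vertex -0.334 3.381 -0.674
vertex -0.18 2.819 -1.156
vertex -0.701 2.721 -0.616
endloop
endfacet
facet normal -0.041 0.507 0.861
outer loop
vertex 0.21 3.394 -0.147
vertex -0.46 3.077 0.008
vertex 0.18 2.741 0.236
endloop
endfacet
facet normal -0.899 -0.126 0.419
outer loop
vertex -0.46 3.077 0.008
vertex -0.701 2.721 -0.616
vertex -0.383 2.326 -0.053
endloop
endfacet
facet normal -0.634 -0.369 -0.679
outer loop
vertex -0.701 2.721 -0.616
vertex -0.18 2.819 -1.156
vertex -0.21 2.166 -0.773
endloop
endfacet
facet normal 0.386 0.114 -0.915
outer loop
vertex -0.18 2.819 -1.156
vertex 0.383 3.234 -0.867
vertex 0.46 2.483 -0.928
endloop
endfacet
facet normal 0.753 0.657 0.035
outer loop
vertex 0.383 3.234 -0.867
vertex 0.21 3.394 -0.147
vertex 0.701 2.839 -0.304
endloop
endfacet
facet normal 0.076 -0.637 0.767
outer loop
vertex 0.334 2.179 -0.246
vertex 0.18 2.741 0.236
vertex -0.383 2.326 -0.053
endloop
endfacet
facet normal -0.151 -0.972 0.180
outer loop
vertex 0.334 2.179 -0.246
vertex -0.383 2.326 -0.053
vertex -0.21 2.166 -0.773
endloop
endfacet
facet normal 0.340 -0.881 -0.330
outer loop
vertex 0.334 2.179 -0.246
vertex -0.21 2.166 -0.773
vertex 0.46 2.483 -0.928
endloop
endfacet
facet normal 0.870 -0.489 -0.057
outer loop
vertex 0.334 2.179 -0.246
vertex 0.46 2.483 -0.928
vertex 0.701 2.839 -0.304
endloop
endfacet
facet normal 0.707 -0.339 0.621
outer loop
vertex 0.334 2.179 -0.246
vertex 0.701 2.839 -0.304
vertex 0.18 2.741 0.236
endloop
endfacet
facet normal -0.386 -0.114 0.915
outer loop
vertex -0.383 2.326 -0.053
vertex 0.18 2.741 0.236
vertex -0.46 3.077 0.008
endloop
endfacet
facet normal -0.753 -0.657 -0.035
outer loop
vertex -0.21 2.166 -0.773
vertex -0.383 2.326 -0.053
vertex -0.701 2.721 -0.616
endloop
endfacet
facet normal 0.041 -0.507 -0.861
outer loop
vertex 0.46 2.483 -0.928
vertex -0.21 2.166 -0.773
vertex -0.18 2.819 -1.156
endloop
endfacet
facet normal 0.899 0.126 -0.419
outer loop
vertex 0.701 2.839 -0.304
vertex 0.46 2.483 -0.928
vertex 0.383 3.234 -0.867
endloop
endfacet
facet normal 0.634 0.369 0.679
outer loop
vertex 0.18 2.741 0.236
vertex 0.701 2.839 -0.304
vertex 0.21 3.394 -0.147
endloop
endfacet

endsolid


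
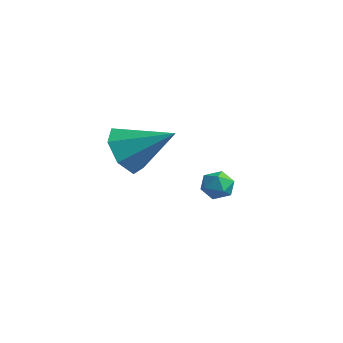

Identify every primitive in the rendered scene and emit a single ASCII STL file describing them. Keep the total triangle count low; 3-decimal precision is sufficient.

solid 
facet normal -0.484 0.837 0.256
outer loop
vertex -1.635 0.381 -1.196
vertex -2.206 0.02 -1.096
vertex -1.768 0.116 -0.581
endloop
endfacet
facet normal 0.209 0.881 0.425
outer loop
vertex -1.635 0.381 -1.196
vertex -1.768 0.116 -0.581
vertex -1.134 0.088 -0.835
endloop
endfacet
facet normal 0.587 0.791 -0.173
outer loop
vertex -1.635 0.381 -1.196
vertex -1.134 0.088 -0.835
vertex -1.181 -0.024 -1.507
endloop
endfacet
facet normal 0.130 0.691 -0.711
outer loop
vertex -1.635 0.381 -1.196
vertex -1.181 -0.024 -1.507
vertex -1.844 -0.066 -1.669
endloop
endfacet
facet normal -0.533 0.720 -0.445
outer loop
vertex -1.635 0.381 -1.196
vertex -1.844 -0.066 -1.669
vertex -2.206 0.02 -1.096
endloop
endfacet
facet normal 0.362 0.343 0.867
outer loop
vertex -1.134 0.088 -0.835
vertex -1.768 0.116 -0.581
vertex -1.396 -0.454 -0.511
endloop
endfacet
facet normal -0.758 0.271 0.594
outer loop
vertex -1.768 0.116 -0.581
vertex -2.206 0.02 -1.096
vertex -2.059 -0.496 -0.673
endloop
endfacet
facet normal -0.837 0.081 -0.541
outer loop
vertex -2.206 0.02 -1.096
vertex -1.844 -0.066 -1.669
vertex -2.106 -0.608 -1.345
endloop
endfacet
facet normal 0.235 0.034 -0.971
outer loop
vertex -1.844 -0.066 -1.669
vertex -1.181 -0.024 -1.507
vertex -1.472 -0.636 -1.599
endloop
endfacet
facet normal 0.976 0.195 -0.101
outer loop
vertex -1.181 -0.024 -1.507
vertex -1.134 0.088 -0.835
vertex -1.034 -0.54 -1.084
endloop
endfacet
facet normal -0.130 -0.691 0.711
outer loop
vertex -1.605 -0.901 -0.984
vertex -1.396 -0.454 -0.511
vertex -2.059 -0.496 -0.673
endloop
endfacet
facet normal -0.587 -0.791 0.173
outer loop
vertex -1.605 -0.901 -0.984
vertex -2.059 -0.496 -0.673
vertex -2.106 -0.608 -1.345
endloop
endfacet
facet normal -0.209 -0.881 -0.425
outer loop
vertex -1.605 -0.901 -0.984
vertex -2.106 -0.608 -1.345
vertex -1.472 -0.636 -1.599
endloop
endfacet
facet normal 0.484 -0.837 -0.256
outer loop
vertex -1.605 -0.901 -0.984
vertex -1.472 -0.636 -1.599
vertex -1.034 -0.54 -1.084
endloop
endfacet
facet normal 0.533 -0.720 0.445
outer loop
vertex -1.605 -0.901 -0.984
vertex -1.034 -0.54 -1.084
vertex -1.396 -0.454 -0.511
endloop
endfacet
facet normal -0.235 -0.034 0.971
outer loop
vertex -2.059 -0.496 -0.673
vertex -1.396 -0.454 -0.511
vertex -1.768 0.116 -0.581
endloop
endfacet
facet normal -0.976 -0.195 0.101
outer loop
vertex -2.106 -0.608 -1.345
vertex -2.059 -0.496 -0.673
vertex -2.206 0.02 -1.096
endloop
endfacet
facet normal -0.362 -0.343 -0.867
outer loop
vertex -1.472 -0.636 -1.599
vertex -2.106 -0.608 -1.345
vertex -1.844 -0.066 -1.669
endloop
endfacet
facet normal 0.758 -0.271 -0.594
outer loop
vertex -1.034 -0.54 -1.084
vertex -1.472 -0.636 -1.599
vertex -1.181 -0.024 -1.507
endloop
endfacet
facet normal 0.837 -0.081 0.541
outer loop
vertex -1.396 -0.454 -0.511
vertex -1.034 -0.54 -1.084
vertex -1.134 0.088 -0.835
endloop
endfacet
facet normal -0.732 -0.446 -0.515
outer loop
vertex -1.497 -3.907 1.132
vertex -1.798 -4.424 2.007
vertex -2.124 -3.479 1.652
endloop
endfacet
facet normal 0.306 0.882 -0.358
outer loop
vertex -1.497 -3.907 1.132
vertex -2.124 -3.479 1.652
vertex -0.342 -3.536 3.033
endloop
endfacet
facet normal -0.732 -0.446 -0.515
outer loop
vertex -2.124 -3.479 1.652
vertex -1.798 -4.424 2.007
vertex -2.505 -3.763 2.44
endloop
endfacet
facet normal -0.171 0.950 0.260
outer loop
vertex -2.124 -3.479 1.652
vertex -2.505 -3.763 2.44
vertex -0.342 -3.536 3.033
endloop
endfacet
facet normal -0.732 -0.445 -0.516
outer loop
vertex -2.505 -3.763 2.44
vertex -1.798 -4.424 2.007
vertex -2.355 -4.544 2.901
endloop
endfacet
facet normal -0.280 0.448 0.849
outer loop
vertex -2.505 -3.763 2.44
vertex -2.355 -4.544 2.901
vertex -0.342 -3.536 3.033
endloop
endfacet
facet normal -0.732 -0.446 -0.516
outer loop
vertex -2.355 -4.544 2.901
vertex -1.798 -4.424 2.007
vertex -1.785 -5.235 2.69
endloop
endfacet
facet normal 0.060 -0.246 0.967
outer loop
vertex -2.355 -4.544 2.901
vertex -1.785 -5.235 2.69
vertex -0.342 -3.536 3.033
endloop
endfacet
facet normal -0.732 -0.446 -0.516
outer loop
vertex -1.785 -5.235 2.69
vertex -1.798 -4.424 2.007
vertex -1.225 -5.314 1.964
endloop
endfacet
facet normal 0.594 -0.610 0.524
outer loop
vertex -1.785 -5.235 2.69
vertex -1.225 -5.314 1.964
vertex -0.342 -3.536 3.033
endloop
endfacet
facet normal -0.732 -0.446 -0.516
outer loop
vertex -1.225 -5.314 1.964
vertex -1.798 -4.424 2.007
vertex -1.097 -4.723 1.271
endloop
endfacet
facet normal 0.918 -0.369 -0.145
outer loop
vertex -1.225 -5.314 1.964
vertex -1.097 -4.723 1.271
vertex -0.342 -3.536 3.033
endloop
endfacet
facet normal -0.732 -0.446 -0.515
outer loop
vertex -1.097 -4.723 1.271
vertex -1.798 -4.424 2.007
vertex -1.497 -3.907 1.132
endloop
endfacet
facet normal 0.790 0.296 -0.538
outer loop
vertex -1.097 -4.723 1.271
vertex -1.497 -3.907 1.132
vertex -0.342 -3.536 3.033
endloop
endfacet

endsolid


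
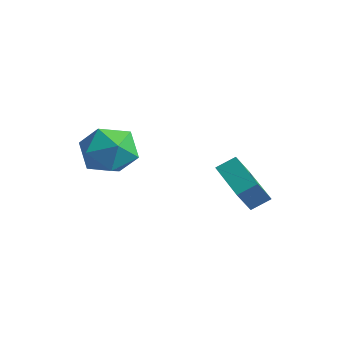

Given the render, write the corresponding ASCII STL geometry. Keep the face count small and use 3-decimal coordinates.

solid 
facet normal -0.999 0.041 0.032
outer loop
vertex -1.512 -2.031 -0.905
vertex -1.52 -2.846 -0.13
vertex -1.466 -1.769 0.188
endloop
endfacet
facet normal -0.723 0.678 -0.132
outer loop
vertex -1.512 -2.031 -0.905
vertex -1.466 -1.769 0.188
vertex -0.817 -1.221 -0.55
endloop
endfacet
facet normal -0.333 0.603 -0.725
outer loop
vertex -1.512 -2.031 -0.905
vertex -0.817 -1.221 -0.55
vertex -0.47 -1.96 -1.324
endloop
endfacet
facet normal -0.367 -0.081 -0.927
outer loop
vertex -1.512 -2.031 -0.905
vertex -0.47 -1.96 -1.324
vertex -0.904 -2.965 -1.064
endloop
endfacet
facet normal -0.778 -0.429 -0.459
outer loop
vertex -1.512 -2.031 -0.905
vertex -0.904 -2.965 -1.064
vertex -1.52 -2.846 -0.13
endloop
endfacet
facet normal -0.286 0.872 0.397
outer loop
vertex -0.817 -1.221 -0.55
vertex -1.466 -1.769 0.188
vertex -0.396 -1.535 0.444
endloop
endfacet
facet normal -0.731 -0.159 0.663
outer loop
vertex -1.466 -1.769 0.188
vertex -1.52 -2.846 -0.13
vertex -0.83 -2.54 0.704
endloop
endfacet
facet normal -0.376 -0.918 -0.131
outer loop
vertex -1.52 -2.846 -0.13
vertex -0.904 -2.965 -1.064
vertex -0.483 -3.279 -0.07
endloop
endfacet
facet normal 0.290 -0.355 -0.889
outer loop
vertex -0.904 -2.965 -1.064
vertex -0.47 -1.96 -1.324
vertex 0.166 -2.731 -0.808
endloop
endfacet
facet normal 0.346 0.751 -0.562
outer loop
vertex -0.47 -1.96 -1.324
vertex -0.817 -1.221 -0.55
vertex 0.22 -1.654 -0.49
endloop
endfacet
facet normal 0.367 0.081 0.927
outer loop
vertex 0.212 -2.469 0.285
vertex -0.396 -1.535 0.444
vertex -0.83 -2.54 0.704
endloop
endfacet
facet normal 0.333 -0.603 0.725
outer loop
vertex 0.212 -2.469 0.285
vertex -0.83 -2.54 0.704
vertex -0.483 -3.279 -0.07
endloop
endfacet
facet normal 0.723 -0.678 0.132
outer loop
vertex 0.212 -2.469 0.285
vertex -0.483 -3.279 -0.07
vertex 0.166 -2.731 -0.808
endloop
endfacet
facet normal 0.999 -0.041 -0.032
outer loop
vertex 0.212 -2.469 0.285
vertex 0.166 -2.731 -0.808
vertex 0.22 -1.654 -0.49
endloop
endfacet
facet normal 0.778 0.429 0.459
outer loop
vertex 0.212 -2.469 0.285
vertex 0.22 -1.654 -0.49
vertex -0.396 -1.535 0.444
endloop
endfacet
facet normal -0.290 0.355 0.889
outer loop
vertex -0.83 -2.54 0.704
vertex -0.396 -1.535 0.444
vertex -1.466 -1.769 0.188
endloop
endfacet
facet normal -0.346 -0.751 0.562
outer loop
vertex -0.483 -3.279 -0.07
vertex -0.83 -2.54 0.704
vertex -1.52 -2.846 -0.13
endloop
endfacet
facet normal 0.286 -0.872 -0.397
outer loop
vertex 0.166 -2.731 -0.808
vertex -0.483 -3.279 -0.07
vertex -0.904 -2.965 -1.064
endloop
endfacet
facet normal 0.731 0.159 -0.663
outer loop
vertex 0.22 -1.654 -0.49
vertex 0.166 -2.731 -0.808
vertex -0.47 -1.96 -1.324
endloop
endfacet
facet normal 0.376 0.918 0.131
outer loop
vertex -0.396 -1.535 0.444
vertex 0.22 -1.654 -0.49
vertex -0.817 -1.221 -0.55
endloop
endfacet
facet normal -0.938 0.244 0.246
outer loop
vertex 0.959 0.977 -1.476
vertex 1.241 1.628 -1.045
vertex 0.882 1.638 -2.426
endloop
endfacet
facet normal -0.339 -0.785 -0.519
outer loop
vertex 2.599 1.192 -2.875
vertex 0.959 0.977 -1.476
vertex 0.882 1.638 -2.426
endloop
endfacet
facet normal -0.938 0.244 0.246
outer loop
vertex 0.882 1.638 -2.426
vertex 1.241 1.628 -1.045
vertex 1.164 2.289 -1.995
endloop
endfacet
facet normal -0.066 0.571 -0.819
outer loop
vertex 1.164 2.289 -1.995
vertex 2.599 1.192 -2.875
vertex 0.882 1.638 -2.426
endloop
endfacet
facet normal 0.066 -0.571 0.819
outer loop
vertex 0.959 0.977 -1.476
vertex 2.958 1.182 -1.494
vertex 1.241 1.628 -1.045
endloop
endfacet
facet normal -0.339 -0.785 -0.519
outer loop
vertex 2.676 0.531 -1.925
vertex 0.959 0.977 -1.476
vertex 2.599 1.192 -2.875
endloop
endfacet
facet normal 0.066 -0.571 0.819
outer loop
vertex 2.676 0.531 -1.925
vertex 2.958 1.182 -1.494
vertex 0.959 0.977 -1.476
endloop
endfacet
facet normal 0.339 0.785 0.519
outer loop
vertex 1.241 1.628 -1.045
vertex 2.958 1.182 -1.494
vertex 1.164 2.289 -1.995
endloop
endfacet
facet normal -0.066 0.571 -0.819
outer loop
vertex 2.881 1.843 -2.444
vertex 2.599 1.192 -2.875
vertex 1.164 2.289 -1.995
endloop
endfacet
facet normal 0.339 0.785 0.519
outer loop
vertex 1.164 2.289 -1.995
vertex 2.958 1.182 -1.494
vertex 2.881 1.843 -2.444
endloop
endfacet
facet normal 0.938 -0.244 -0.246
outer loop
vertex 2.881 1.843 -2.444
vertex 2.676 0.531 -1.925
vertex 2.599 1.192 -2.875
endloop
endfacet
facet normal 0.938 -0.244 -0.246
outer loop
vertex 2.958 1.182 -1.494
vertex 2.676 0.531 -1.925
vertex 2.881 1.843 -2.444
endloop
endfacet

endsolid


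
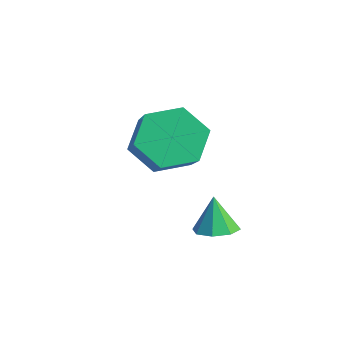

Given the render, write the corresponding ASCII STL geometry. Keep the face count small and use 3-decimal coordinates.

solid 
facet normal 0.257 -0.055 -0.965
outer loop
vertex 4.221 -0.298 0.032
vertex 3.72 0.118 -0.125
vertex 4.364 0.194 0.042
endloop
endfacet
facet normal 0.698 -0.217 0.682
outer loop
vertex 4.221 -0.298 0.032
vertex 4.364 0.194 0.042
vertex 3.42 0.182 1.005
endloop
endfacet
facet normal 0.257 -0.055 -0.965
outer loop
vertex 4.364 0.194 0.042
vertex 3.72 0.118 -0.125
vertex 4.129 0.642 -0.046
endloop
endfacet
facet normal 0.633 0.455 0.626
outer loop
vertex 4.364 0.194 0.042
vertex 4.129 0.642 -0.046
vertex 3.42 0.182 1.005
endloop
endfacet
facet normal 0.257 -0.055 -0.965
outer loop
vertex 4.129 0.642 -0.046
vertex 3.72 0.118 -0.125
vertex 3.655 0.782 -0.18
endloop
endfacet
facet normal 0.126 0.875 0.468
outer loop
vertex 4.129 0.642 -0.046
vertex 3.655 0.782 -0.18
vertex 3.42 0.182 1.005
endloop
endfacet
facet normal 0.255 -0.055 -0.965
outer loop
vertex 3.655 0.782 -0.18
vertex 3.72 0.118 -0.125
vertex 3.218 0.533 -0.281
endloop
endfacet
facet normal -0.524 0.797 0.300
outer loop
vertex 3.655 0.782 -0.18
vertex 3.218 0.533 -0.281
vertex 3.42 0.182 1.005
endloop
endfacet
facet normal 0.255 -0.054 -0.965
outer loop
vertex 3.218 0.533 -0.281
vertex 3.72 0.118 -0.125
vertex 3.075 0.041 -0.291
endloop
endfacet
facet normal -0.938 0.268 0.220
outer loop
vertex 3.218 0.533 -0.281
vertex 3.075 0.041 -0.291
vertex 3.42 0.182 1.005
endloop
endfacet
facet normal 0.255 -0.056 -0.965
outer loop
vertex 3.075 0.041 -0.291
vertex 3.72 0.118 -0.125
vertex 3.31 -0.406 -0.203
endloop
endfacet
facet normal -0.872 -0.404 0.276
outer loop
vertex 3.075 0.041 -0.291
vertex 3.31 -0.406 -0.203
vertex 3.42 0.182 1.005
endloop
endfacet
facet normal 0.256 -0.057 -0.965
outer loop
vertex 3.31 -0.406 -0.203
vertex 3.72 0.118 -0.125
vertex 3.784 -0.547 -0.069
endloop
endfacet
facet normal -0.367 -0.823 0.434
outer loop
vertex 3.31 -0.406 -0.203
vertex 3.784 -0.547 -0.069
vertex 3.42 0.182 1.005
endloop
endfacet
facet normal 0.255 -0.057 -0.965
outer loop
vertex 3.784 -0.547 -0.069
vertex 3.72 0.118 -0.125
vertex 4.221 -0.298 0.032
endloop
endfacet
facet normal 0.285 -0.745 0.603
outer loop
vertex 3.784 -0.547 -0.069
vertex 4.221 -0.298 0.032
vertex 3.42 0.182 1.005
endloop
endfacet
facet normal -0.752 0.273 -0.600
outer loop
vertex 2.325 0.07 1.694
vertex 1.633 -0.384 2.356
vertex 1.9 0.634 2.484
endloop
endfacet
facet normal 0.523 0.801 -0.291
outer loop
vertex 2.325 0.07 1.694
vertex 1.9 0.634 2.484
vertex 3.739 -0.443 2.821
endloop
endfacet
facet normal 0.523 0.801 -0.292
outer loop
vertex 3.739 -0.443 2.821
vertex 1.9 0.634 2.484
vertex 3.314 0.122 3.611
endloop
endfacet
facet normal 0.753 -0.272 0.600
outer loop
vertex 3.739 -0.443 2.821
vertex 3.314 0.122 3.611
vertex 3.047 -0.896 3.484
endloop
endfacet
facet normal -0.752 0.273 -0.600
outer loop
vertex 1.9 0.634 2.484
vertex 1.633 -0.384 2.356
vertex 1.208 0.181 3.146
endloop
endfacet
facet normal -0.086 0.862 0.500
outer loop
vertex 1.9 0.634 2.484
vertex 1.208 0.181 3.146
vertex 3.314 0.122 3.611
endloop
endfacet
facet normal -0.086 0.862 0.500
outer loop
vertex 3.314 0.122 3.611
vertex 1.208 0.181 3.146
vertex 2.622 -0.332 4.274
endloop
endfacet
facet normal 0.753 -0.272 0.599
outer loop
vertex 3.314 0.122 3.611
vertex 2.622 -0.332 4.274
vertex 3.047 -0.896 3.484
endloop
endfacet
facet normal -0.753 0.272 -0.600
outer loop
vertex 1.208 0.181 3.146
vertex 1.633 -0.384 2.356
vertex 0.941 -0.837 3.019
endloop
endfacet
facet normal -0.609 0.061 0.791
outer loop
vertex 1.208 0.181 3.146
vertex 0.941 -0.837 3.019
vertex 2.622 -0.332 4.274
endloop
endfacet
facet normal -0.609 0.060 0.791
outer loop
vertex 2.622 -0.332 4.274
vertex 0.941 -0.837 3.019
vertex 2.355 -1.35 4.146
endloop
endfacet
facet normal 0.752 -0.273 0.600
outer loop
vertex 2.622 -0.332 4.274
vertex 2.355 -1.35 4.146
vertex 3.047 -0.896 3.484
endloop
endfacet
facet normal -0.753 0.272 -0.600
outer loop
vertex 0.941 -0.837 3.019
vertex 1.633 -0.384 2.356
vertex 1.366 -1.402 2.229
endloop
endfacet
facet normal -0.523 -0.801 0.292
outer loop
vertex 0.941 -0.837 3.019
vertex 1.366 -1.402 2.229
vertex 2.355 -1.35 4.146
endloop
endfacet
facet normal -0.522 -0.801 0.291
outer loop
vertex 2.355 -1.35 4.146
vertex 1.366 -1.402 2.229
vertex 2.78 -1.914 3.356
endloop
endfacet
facet normal 0.752 -0.273 0.600
outer loop
vertex 2.355 -1.35 4.146
vertex 2.78 -1.914 3.356
vertex 3.047 -0.896 3.484
endloop
endfacet
facet normal -0.753 0.272 -0.599
outer loop
vertex 1.366 -1.402 2.229
vertex 1.633 -0.384 2.356
vertex 2.058 -0.948 1.566
endloop
endfacet
facet normal 0.086 -0.862 -0.500
outer loop
vertex 1.366 -1.402 2.229
vertex 2.058 -0.948 1.566
vertex 2.78 -1.914 3.356
endloop
endfacet
facet normal 0.086 -0.862 -0.500
outer loop
vertex 2.78 -1.914 3.356
vertex 2.058 -0.948 1.566
vertex 3.472 -1.461 2.694
endloop
endfacet
facet normal 0.752 -0.273 0.600
outer loop
vertex 2.78 -1.914 3.356
vertex 3.472 -1.461 2.694
vertex 3.047 -0.896 3.484
endloop
endfacet
facet normal -0.752 0.273 -0.600
outer loop
vertex 2.058 -0.948 1.566
vertex 1.633 -0.384 2.356
vertex 2.325 0.07 1.694
endloop
endfacet
facet normal 0.609 -0.060 -0.791
outer loop
vertex 2.058 -0.948 1.566
vertex 2.325 0.07 1.694
vertex 3.472 -1.461 2.694
endloop
endfacet
facet normal 0.609 -0.061 -0.791
outer loop
vertex 3.472 -1.461 2.694
vertex 2.325 0.07 1.694
vertex 3.739 -0.443 2.821
endloop
endfacet
facet normal 0.753 -0.272 0.600
outer loop
vertex 3.472 -1.461 2.694
vertex 3.739 -0.443 2.821
vertex 3.047 -0.896 3.484
endloop
endfacet

endsolid


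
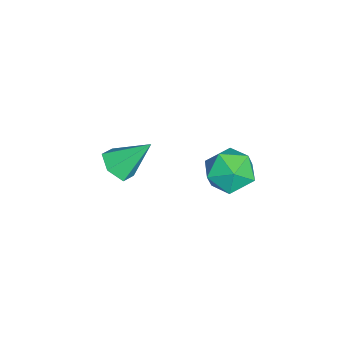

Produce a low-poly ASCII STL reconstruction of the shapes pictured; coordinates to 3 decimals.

solid 
facet normal 0.203 0.186 0.961
outer loop
vertex 3.693 2.421 0.297
vertex 3.907 1.319 0.465
vertex 4.744 2.019 0.153
endloop
endfacet
facet normal 0.363 0.750 0.554
outer loop
vertex 3.693 2.421 0.297
vertex 4.744 2.019 0.153
vertex 4.317 2.77 -0.584
endloop
endfacet
facet normal -0.231 0.949 0.212
outer loop
vertex 3.693 2.421 0.297
vertex 4.317 2.77 -0.584
vertex 3.216 2.534 -0.727
endloop
endfacet
facet normal -0.757 0.510 0.409
outer loop
vertex 3.693 2.421 0.297
vertex 3.216 2.534 -0.727
vertex 2.962 1.637 -0.078
endloop
endfacet
facet normal -0.488 0.038 0.872
outer loop
vertex 3.693 2.421 0.297
vertex 2.962 1.637 -0.078
vertex 3.907 1.319 0.465
endloop
endfacet
facet normal 0.839 0.541 0.065
outer loop
vertex 4.317 2.77 -0.584
vertex 4.744 2.019 0.153
vertex 4.918 1.883 -0.962
endloop
endfacet
facet normal 0.581 -0.372 0.724
outer loop
vertex 4.744 2.019 0.153
vertex 3.907 1.319 0.465
vertex 4.664 0.986 -0.313
endloop
endfacet
facet normal -0.539 -0.612 0.579
outer loop
vertex 3.907 1.319 0.465
vertex 2.962 1.637 -0.078
vertex 3.563 0.75 -0.456
endloop
endfacet
facet normal -0.974 0.152 -0.170
outer loop
vertex 2.962 1.637 -0.078
vertex 3.216 2.534 -0.727
vertex 3.136 1.501 -1.193
endloop
endfacet
facet normal -0.122 0.864 -0.488
outer loop
vertex 3.216 2.534 -0.727
vertex 4.317 2.77 -0.584
vertex 3.973 2.201 -1.505
endloop
endfacet
facet normal 0.757 -0.510 -0.409
outer loop
vertex 4.187 1.099 -1.337
vertex 4.918 1.883 -0.962
vertex 4.664 0.986 -0.313
endloop
endfacet
facet normal 0.231 -0.949 -0.212
outer loop
vertex 4.187 1.099 -1.337
vertex 4.664 0.986 -0.313
vertex 3.563 0.75 -0.456
endloop
endfacet
facet normal -0.363 -0.750 -0.554
outer loop
vertex 4.187 1.099 -1.337
vertex 3.563 0.75 -0.456
vertex 3.136 1.501 -1.193
endloop
endfacet
facet normal -0.203 -0.186 -0.961
outer loop
vertex 4.187 1.099 -1.337
vertex 3.136 1.501 -1.193
vertex 3.973 2.201 -1.505
endloop
endfacet
facet normal 0.488 -0.038 -0.872
outer loop
vertex 4.187 1.099 -1.337
vertex 3.973 2.201 -1.505
vertex 4.918 1.883 -0.962
endloop
endfacet
facet normal 0.974 -0.152 0.170
outer loop
vertex 4.664 0.986 -0.313
vertex 4.918 1.883 -0.962
vertex 4.744 2.019 0.153
endloop
endfacet
facet normal 0.122 -0.864 0.488
outer loop
vertex 3.563 0.75 -0.456
vertex 4.664 0.986 -0.313
vertex 3.907 1.319 0.465
endloop
endfacet
facet normal -0.839 -0.541 -0.065
outer loop
vertex 3.136 1.501 -1.193
vertex 3.563 0.75 -0.456
vertex 2.962 1.637 -0.078
endloop
endfacet
facet normal -0.581 0.372 -0.724
outer loop
vertex 3.973 2.201 -1.505
vertex 3.136 1.501 -1.193
vertex 3.216 2.534 -0.727
endloop
endfacet
facet normal 0.539 0.612 -0.579
outer loop
vertex 4.918 1.883 -0.962
vertex 3.973 2.201 -1.505
vertex 4.317 2.77 -0.584
endloop
endfacet
facet normal 0.109 -0.685 -0.721
outer loop
vertex 1.863 -2.792 -4.245
vertex 1.078 -3.164 -4.01
vertex 1.098 -2.51 -4.628
endloop
endfacet
facet normal 0.440 0.864 -0.243
outer loop
vertex 1.863 -2.792 -4.245
vertex 1.098 -2.51 -4.628
vertex 0.862 -1.816 -2.59
endloop
endfacet
facet normal 0.109 -0.684 -0.721
outer loop
vertex 1.098 -2.51 -4.628
vertex 1.078 -3.164 -4.01
vertex 0.313 -2.883 -4.393
endloop
endfacet
facet normal -0.484 0.810 -0.332
outer loop
vertex 1.098 -2.51 -4.628
vertex 0.313 -2.883 -4.393
vertex 0.862 -1.816 -2.59
endloop
endfacet
facet normal 0.109 -0.684 -0.721
outer loop
vertex 0.313 -2.883 -4.393
vertex 1.078 -3.164 -4.01
vertex 0.293 -3.537 -3.775
endloop
endfacet
facet normal -0.964 0.197 0.177
outer loop
vertex 0.313 -2.883 -4.393
vertex 0.293 -3.537 -3.775
vertex 0.862 -1.816 -2.59
endloop
endfacet
facet normal 0.110 -0.685 -0.721
outer loop
vertex 0.293 -3.537 -3.775
vertex 1.078 -3.164 -4.01
vertex 1.057 -3.818 -3.392
endloop
endfacet
facet normal -0.521 -0.361 0.774
outer loop
vertex 0.293 -3.537 -3.775
vertex 1.057 -3.818 -3.392
vertex 0.862 -1.816 -2.59
endloop
endfacet
facet normal 0.109 -0.685 -0.721
outer loop
vertex 1.057 -3.818 -3.392
vertex 1.078 -3.164 -4.01
vertex 1.842 -3.446 -3.627
endloop
endfacet
facet normal 0.403 -0.306 0.862
outer loop
vertex 1.057 -3.818 -3.392
vertex 1.842 -3.446 -3.627
vertex 0.862 -1.816 -2.59
endloop
endfacet
facet normal 0.109 -0.685 -0.721
outer loop
vertex 1.842 -3.446 -3.627
vertex 1.078 -3.164 -4.01
vertex 1.863 -2.792 -4.245
endloop
endfacet
facet normal 0.884 0.306 0.354
outer loop
vertex 1.842 -3.446 -3.627
vertex 1.863 -2.792 -4.245
vertex 0.862 -1.816 -2.59
endloop
endfacet

endsolid


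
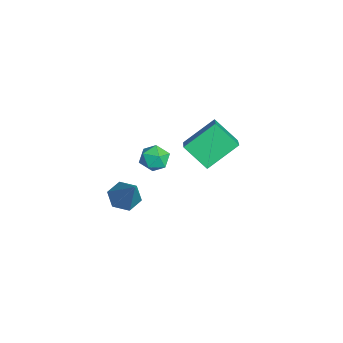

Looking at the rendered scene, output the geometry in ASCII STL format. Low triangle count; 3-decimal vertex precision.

solid 
facet normal -0.986 -0.090 -0.139
outer loop
vertex -3.236 0.649 -2.434
vertex -3.324 0.366 -1.624
vertex -3.377 1.209 -1.794
endloop
endfacet
facet normal -0.720 0.436 -0.540
outer loop
vertex -3.236 0.649 -2.434
vertex -3.377 1.209 -1.794
vertex -2.803 1.394 -2.41
endloop
endfacet
facet normal -0.216 0.156 -0.964
outer loop
vertex -3.236 0.649 -2.434
vertex -2.803 1.394 -2.41
vertex -2.394 0.664 -2.62
endloop
endfacet
facet normal -0.172 -0.541 -0.823
outer loop
vertex -3.236 0.649 -2.434
vertex -2.394 0.664 -2.62
vertex -2.717 0.029 -2.135
endloop
endfacet
facet normal -0.649 -0.694 -0.313
outer loop
vertex -3.236 0.649 -2.434
vertex -2.717 0.029 -2.135
vertex -3.324 0.366 -1.624
endloop
endfacet
facet normal -0.406 0.908 -0.106
outer loop
vertex -2.803 1.394 -2.41
vertex -3.377 1.209 -1.794
vertex -2.623 1.571 -1.585
endloop
endfacet
facet normal -0.838 0.057 0.543
outer loop
vertex -3.377 1.209 -1.794
vertex -3.324 0.366 -1.624
vertex -2.946 0.936 -1.1
endloop
endfacet
facet normal -0.291 -0.920 0.261
outer loop
vertex -3.324 0.366 -1.624
vertex -2.717 0.029 -2.135
vertex -2.537 0.206 -1.31
endloop
endfacet
facet normal 0.479 -0.674 -0.563
outer loop
vertex -2.717 0.029 -2.135
vertex -2.394 0.664 -2.62
vertex -1.963 0.391 -1.926
endloop
endfacet
facet normal 0.408 0.456 -0.791
outer loop
vertex -2.394 0.664 -2.62
vertex -2.803 1.394 -2.41
vertex -2.016 1.234 -2.096
endloop
endfacet
facet normal 0.172 0.541 0.823
outer loop
vertex -2.104 0.951 -1.286
vertex -2.623 1.571 -1.585
vertex -2.946 0.936 -1.1
endloop
endfacet
facet normal 0.216 -0.156 0.964
outer loop
vertex -2.104 0.951 -1.286
vertex -2.946 0.936 -1.1
vertex -2.537 0.206 -1.31
endloop
endfacet
facet normal 0.720 -0.436 0.540
outer loop
vertex -2.104 0.951 -1.286
vertex -2.537 0.206 -1.31
vertex -1.963 0.391 -1.926
endloop
endfacet
facet normal 0.986 0.090 0.139
outer loop
vertex -2.104 0.951 -1.286
vertex -1.963 0.391 -1.926
vertex -2.016 1.234 -2.096
endloop
endfacet
facet normal 0.649 0.694 0.313
outer loop
vertex -2.104 0.951 -1.286
vertex -2.016 1.234 -2.096
vertex -2.623 1.571 -1.585
endloop
endfacet
facet normal -0.479 0.674 0.563
outer loop
vertex -2.946 0.936 -1.1
vertex -2.623 1.571 -1.585
vertex -3.377 1.209 -1.794
endloop
endfacet
facet normal -0.408 -0.456 0.791
outer loop
vertex -2.537 0.206 -1.31
vertex -2.946 0.936 -1.1
vertex -3.324 0.366 -1.624
endloop
endfacet
facet normal 0.406 -0.908 0.106
outer loop
vertex -1.963 0.391 -1.926
vertex -2.537 0.206 -1.31
vertex -2.717 0.029 -2.135
endloop
endfacet
facet normal 0.838 -0.057 -0.543
outer loop
vertex -2.016 1.234 -2.096
vertex -1.963 0.391 -1.926
vertex -2.394 0.664 -2.62
endloop
endfacet
facet normal 0.291 0.920 -0.261
outer loop
vertex -2.623 1.571 -1.585
vertex -2.016 1.234 -2.096
vertex -2.803 1.394 -2.41
endloop
endfacet
facet normal -0.584 -0.150 -0.798
outer loop
vertex 2.793 -1.267 -0.81
vertex 2.127 -1.398 -0.298
vertex 2.303 -0.614 -0.574
endloop
endfacet
facet normal 0.732 0.637 -0.241
outer loop
vertex 2.793 -1.267 -0.81
vertex 2.303 -0.614 -0.574
vertex 3.353 -1.082 1.378
endloop
endfacet
facet normal -0.583 -0.150 -0.798
outer loop
vertex 2.303 -0.614 -0.574
vertex 2.127 -1.398 -0.298
vertex 1.637 -0.744 -0.063
endloop
endfacet
facet normal -0.008 0.971 0.237
outer loop
vertex 2.303 -0.614 -0.574
vertex 1.637 -0.744 -0.063
vertex 3.353 -1.082 1.378
endloop
endfacet
facet normal -0.584 -0.151 -0.798
outer loop
vertex 1.637 -0.744 -0.063
vertex 2.127 -1.398 -0.298
vertex 1.461 -1.529 0.214
endloop
endfacet
facet normal -0.548 0.385 0.743
outer loop
vertex 1.637 -0.744 -0.063
vertex 1.461 -1.529 0.214
vertex 3.353 -1.082 1.378
endloop
endfacet
facet normal -0.584 -0.151 -0.798
outer loop
vertex 1.461 -1.529 0.214
vertex 2.127 -1.398 -0.298
vertex 1.951 -2.182 -0.021
endloop
endfacet
facet normal -0.346 -0.537 0.769
outer loop
vertex 1.461 -1.529 0.214
vertex 1.951 -2.182 -0.021
vertex 3.353 -1.082 1.378
endloop
endfacet
facet normal -0.584 -0.151 -0.798
outer loop
vertex 1.951 -2.182 -0.021
vertex 2.127 -1.398 -0.298
vertex 2.617 -2.051 -0.533
endloop
endfacet
facet normal 0.395 -0.872 0.290
outer loop
vertex 1.951 -2.182 -0.021
vertex 2.617 -2.051 -0.533
vertex 3.353 -1.082 1.378
endloop
endfacet
facet normal -0.584 -0.151 -0.798
outer loop
vertex 2.617 -2.051 -0.533
vertex 2.127 -1.398 -0.298
vertex 2.793 -1.267 -0.81
endloop
endfacet
facet normal 0.934 -0.286 -0.215
outer loop
vertex 2.617 -2.051 -0.533
vertex 2.793 -1.267 -0.81
vertex 3.353 -1.082 1.378
endloop
endfacet
facet normal -0.496 -0.591 0.636
outer loop
vertex -3.163 3.96 -0.04
vertex -4.768 4.235 -1.037
vertex -2.699 2.27 -1.25
endloop
endfacet
facet normal 0.841 -0.143 0.522
outer loop
vertex -1.832 3.305 -2.363
vertex -3.163 3.96 -0.04
vertex -2.699 2.27 -1.25
endloop
endfacet
facet normal -0.496 -0.591 0.636
outer loop
vertex -2.699 2.27 -1.25
vertex -4.768 4.235 -1.037
vertex -4.305 2.545 -2.248
endloop
endfacet
facet normal 0.217 -0.793 -0.568
outer loop
vertex -4.305 2.545 -2.248
vertex -1.832 3.305 -2.363
vertex -2.699 2.27 -1.25
endloop
endfacet
facet normal -0.217 0.793 0.569
outer loop
vertex -3.163 3.96 -0.04
vertex -3.901 5.27 -2.15
vertex -4.768 4.235 -1.037
endloop
endfacet
facet normal 0.841 -0.144 0.522
outer loop
vertex -2.295 4.995 -1.152
vertex -3.163 3.96 -0.04
vertex -1.832 3.305 -2.363
endloop
endfacet
facet normal -0.218 0.793 0.569
outer loop
vertex -2.295 4.995 -1.152
vertex -3.901 5.27 -2.15
vertex -3.163 3.96 -0.04
endloop
endfacet
facet normal -0.841 0.143 -0.522
outer loop
vertex -4.768 4.235 -1.037
vertex -3.901 5.27 -2.15
vertex -4.305 2.545 -2.248
endloop
endfacet
facet normal 0.217 -0.793 -0.569
outer loop
vertex -3.437 3.58 -3.36
vertex -1.832 3.305 -2.363
vertex -4.305 2.545 -2.248
endloop
endfacet
facet normal -0.840 0.143 -0.523
outer loop
vertex -4.305 2.545 -2.248
vertex -3.901 5.27 -2.15
vertex -3.437 3.58 -3.36
endloop
endfacet
facet normal 0.496 0.591 -0.636
outer loop
vertex -3.437 3.58 -3.36
vertex -2.295 4.995 -1.152
vertex -1.832 3.305 -2.363
endloop
endfacet
facet normal 0.496 0.591 -0.636
outer loop
vertex -3.901 5.27 -2.15
vertex -2.295 4.995 -1.152
vertex -3.437 3.58 -3.36
endloop
endfacet

endsolid


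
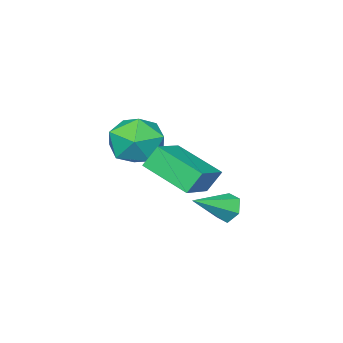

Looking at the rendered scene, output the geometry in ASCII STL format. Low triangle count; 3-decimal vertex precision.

solid 
facet normal -0.836 0.533 0.128
outer loop
vertex 0.486 -2.959 -0.573
vertex 0.357 -3.387 0.367
vertex 0.903 -2.506 0.267
endloop
endfacet
facet normal -0.374 0.881 -0.289
outer loop
vertex 0.486 -2.959 -0.573
vertex 0.903 -2.506 0.267
vertex 1.449 -2.565 -0.618
endloop
endfacet
facet normal -0.231 0.468 -0.853
outer loop
vertex 0.486 -2.959 -0.573
vertex 1.449 -2.565 -0.618
vertex 1.24 -3.482 -1.064
endloop
endfacet
facet normal -0.605 -0.136 -0.784
outer loop
vertex 0.486 -2.959 -0.573
vertex 1.24 -3.482 -1.064
vertex 0.565 -3.99 -0.455
endloop
endfacet
facet normal -0.979 -0.095 -0.178
outer loop
vertex 0.486 -2.959 -0.573
vertex 0.565 -3.99 -0.455
vertex 0.357 -3.387 0.367
endloop
endfacet
facet normal 0.232 0.970 0.078
outer loop
vertex 1.449 -2.565 -0.618
vertex 0.903 -2.506 0.267
vertex 1.915 -2.75 0.295
endloop
endfacet
facet normal -0.517 0.406 0.753
outer loop
vertex 0.903 -2.506 0.267
vertex 0.357 -3.387 0.367
vertex 1.24 -3.258 0.904
endloop
endfacet
facet normal -0.749 -0.611 0.258
outer loop
vertex 0.357 -3.387 0.367
vertex 0.565 -3.99 -0.455
vertex 1.031 -4.175 0.458
endloop
endfacet
facet normal -0.143 -0.676 -0.723
outer loop
vertex 0.565 -3.99 -0.455
vertex 1.24 -3.482 -1.064
vertex 1.577 -4.234 -0.427
endloop
endfacet
facet normal 0.463 0.300 -0.834
outer loop
vertex 1.24 -3.482 -1.064
vertex 1.449 -2.565 -0.618
vertex 2.123 -3.353 -0.527
endloop
endfacet
facet normal 0.605 0.136 0.784
outer loop
vertex 1.994 -3.781 0.413
vertex 1.915 -2.75 0.295
vertex 1.24 -3.258 0.904
endloop
endfacet
facet normal 0.231 -0.468 0.853
outer loop
vertex 1.994 -3.781 0.413
vertex 1.24 -3.258 0.904
vertex 1.031 -4.175 0.458
endloop
endfacet
facet normal 0.374 -0.881 0.289
outer loop
vertex 1.994 -3.781 0.413
vertex 1.031 -4.175 0.458
vertex 1.577 -4.234 -0.427
endloop
endfacet
facet normal 0.836 -0.533 -0.128
outer loop
vertex 1.994 -3.781 0.413
vertex 1.577 -4.234 -0.427
vertex 2.123 -3.353 -0.527
endloop
endfacet
facet normal 0.979 0.095 0.178
outer loop
vertex 1.994 -3.781 0.413
vertex 2.123 -3.353 -0.527
vertex 1.915 -2.75 0.295
endloop
endfacet
facet normal 0.143 0.676 0.723
outer loop
vertex 1.24 -3.258 0.904
vertex 1.915 -2.75 0.295
vertex 0.903 -2.506 0.267
endloop
endfacet
facet normal -0.463 -0.300 0.834
outer loop
vertex 1.031 -4.175 0.458
vertex 1.24 -3.258 0.904
vertex 0.357 -3.387 0.367
endloop
endfacet
facet normal -0.232 -0.970 -0.078
outer loop
vertex 1.577 -4.234 -0.427
vertex 1.031 -4.175 0.458
vertex 0.565 -3.99 -0.455
endloop
endfacet
facet normal 0.517 -0.406 -0.753
outer loop
vertex 2.123 -3.353 -0.527
vertex 1.577 -4.234 -0.427
vertex 1.24 -3.482 -1.064
endloop
endfacet
facet normal 0.749 0.611 -0.258
outer loop
vertex 1.915 -2.75 0.295
vertex 2.123 -3.353 -0.527
vertex 1.449 -2.565 -0.618
endloop
endfacet
facet normal -0.857 0.218 -0.467
outer loop
vertex 1.265 0.52 -2.175
vertex 0.972 0.275 -1.752
vertex 1.099 0.83 -1.726
endloop
endfacet
facet normal 0.684 0.694 -0.226
outer loop
vertex 1.265 0.52 -2.175
vertex 1.099 0.83 -1.726
vertex 2.188 -0.035 -1.088
endloop
endfacet
facet normal -0.857 0.218 -0.467
outer loop
vertex 1.099 0.83 -1.726
vertex 0.972 0.275 -1.752
vertex 0.806 0.585 -1.303
endloop
endfacet
facet normal 0.245 0.756 0.607
outer loop
vertex 1.099 0.83 -1.726
vertex 0.806 0.585 -1.303
vertex 2.188 -0.035 -1.088
endloop
endfacet
facet normal -0.857 0.218 -0.467
outer loop
vertex 0.806 0.585 -1.303
vertex 0.972 0.275 -1.752
vertex 0.679 0.03 -1.329
endloop
endfacet
facet normal -0.158 -0.010 0.987
outer loop
vertex 0.806 0.585 -1.303
vertex 0.679 0.03 -1.329
vertex 2.188 -0.035 -1.088
endloop
endfacet
facet normal -0.857 0.219 -0.466
outer loop
vertex 0.679 0.03 -1.329
vertex 0.972 0.275 -1.752
vertex 0.844 -0.28 -1.778
endloop
endfacet
facet normal -0.121 -0.837 0.533
outer loop
vertex 0.679 0.03 -1.329
vertex 0.844 -0.28 -1.778
vertex 2.188 -0.035 -1.088
endloop
endfacet
facet normal -0.856 0.219 -0.468
outer loop
vertex 0.844 -0.28 -1.778
vertex 0.972 0.275 -1.752
vertex 1.138 -0.035 -2.201
endloop
endfacet
facet normal 0.318 -0.899 -0.300
outer loop
vertex 0.844 -0.28 -1.778
vertex 1.138 -0.035 -2.201
vertex 2.188 -0.035 -1.088
endloop
endfacet
facet normal -0.857 0.218 -0.467
outer loop
vertex 1.138 -0.035 -2.201
vertex 0.972 0.275 -1.752
vertex 1.265 0.52 -2.175
endloop
endfacet
facet normal 0.721 -0.133 -0.680
outer loop
vertex 1.138 -0.035 -2.201
vertex 1.265 0.52 -2.175
vertex 2.188 -0.035 -1.088
endloop
endfacet
facet normal -0.453 0.275 0.848
outer loop
vertex 1.711 -1.961 0.323
vertex 1.473 -0.324 -0.334
vertex 0.424 -2.371 -0.231
endloop
endfacet
facet normal 0.134 -0.919 0.370
outer loop
vertex 0.827 -2.616 -0.986
vertex 1.711 -1.961 0.323
vertex 0.424 -2.371 -0.231
endloop
endfacet
facet normal -0.453 0.275 0.848
outer loop
vertex 0.424 -2.371 -0.231
vertex 1.473 -0.324 -0.334
vertex 0.186 -0.734 -0.888
endloop
endfacet
facet normal -0.882 -0.281 -0.380
outer loop
vertex 0.186 -0.734 -0.888
vertex 0.827 -2.616 -0.986
vertex 0.424 -2.371 -0.231
endloop
endfacet
facet normal 0.882 0.281 0.380
outer loop
vertex 1.711 -1.961 0.323
vertex 1.876 -0.569 -1.089
vertex 1.473 -0.324 -0.334
endloop
endfacet
facet normal 0.134 -0.919 0.370
outer loop
vertex 2.114 -2.206 -0.432
vertex 1.711 -1.961 0.323
vertex 0.827 -2.616 -0.986
endloop
endfacet
facet normal 0.882 0.281 0.380
outer loop
vertex 2.114 -2.206 -0.432
vertex 1.876 -0.569 -1.089
vertex 1.711 -1.961 0.323
endloop
endfacet
facet normal -0.134 0.919 -0.370
outer loop
vertex 1.473 -0.324 -0.334
vertex 1.876 -0.569 -1.089
vertex 0.186 -0.734 -0.888
endloop
endfacet
facet normal -0.882 -0.281 -0.380
outer loop
vertex 0.589 -0.979 -1.643
vertex 0.827 -2.616 -0.986
vertex 0.186 -0.734 -0.888
endloop
endfacet
facet normal -0.134 0.919 -0.370
outer loop
vertex 0.186 -0.734 -0.888
vertex 1.876 -0.569 -1.089
vertex 0.589 -0.979 -1.643
endloop
endfacet
facet normal 0.453 -0.275 -0.848
outer loop
vertex 0.589 -0.979 -1.643
vertex 2.114 -2.206 -0.432
vertex 0.827 -2.616 -0.986
endloop
endfacet
facet normal 0.453 -0.275 -0.848
outer loop
vertex 1.876 -0.569 -1.089
vertex 2.114 -2.206 -0.432
vertex 0.589 -0.979 -1.643
endloop
endfacet

endsolid
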